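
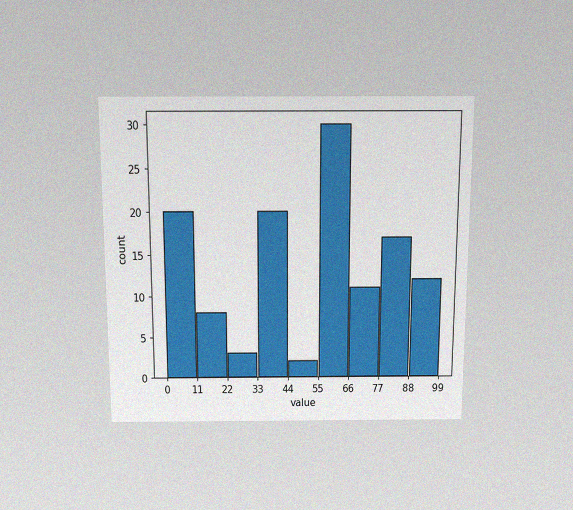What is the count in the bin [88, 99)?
The chart is viewed slightly from above, with some photo noise. The [88, 99) bin has height 12.

12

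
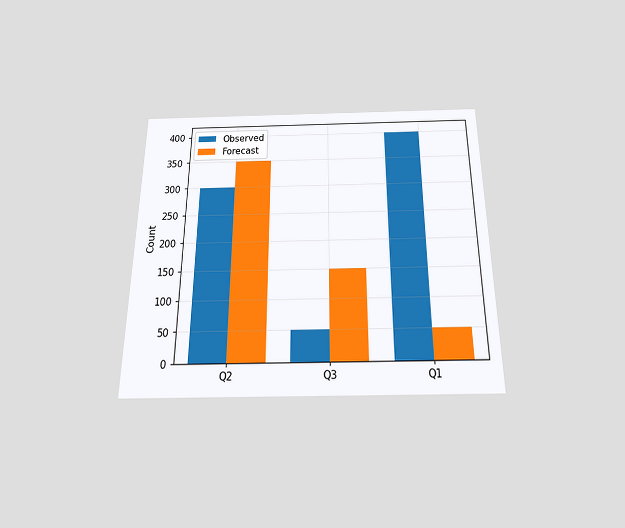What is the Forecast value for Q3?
The chart is viewed slightly from below. The Forecast bar at Q3 reaches 150 on the y-axis.

150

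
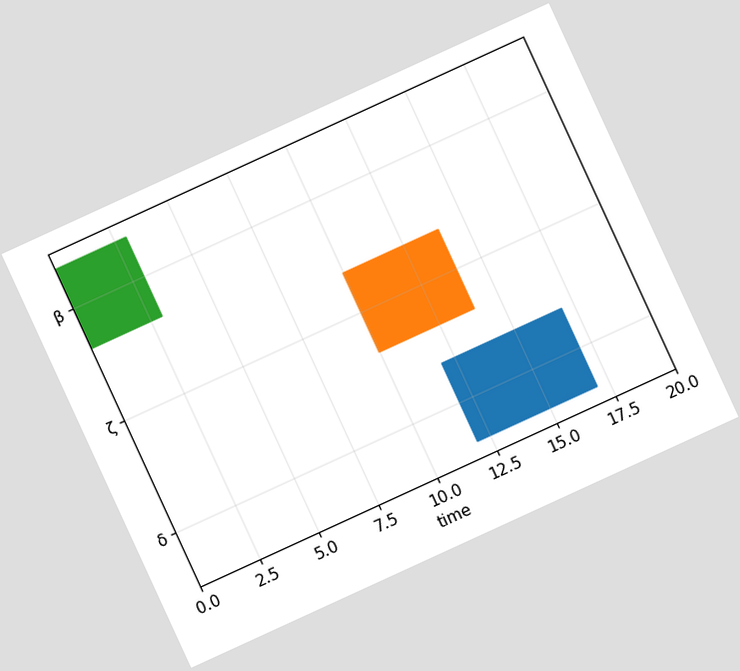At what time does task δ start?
The chart is tilted about 25° counter-clockwise. The δ bar begins at t=12.

12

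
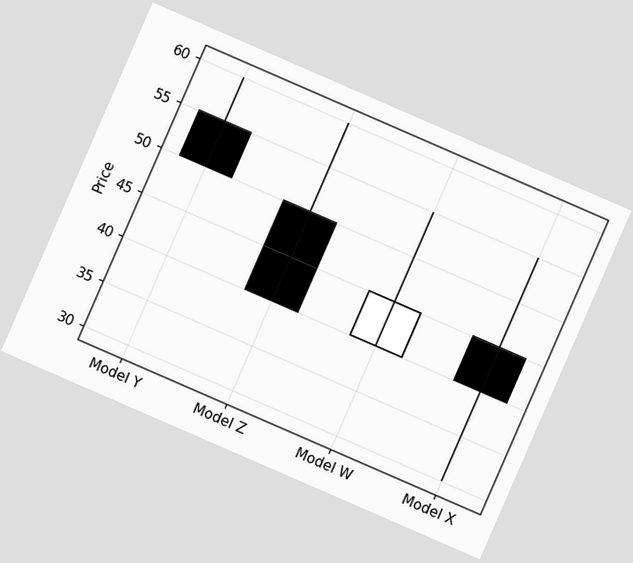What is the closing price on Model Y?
The chart is tilted about 24° clockwise. The Model Y candle closes at 50.

50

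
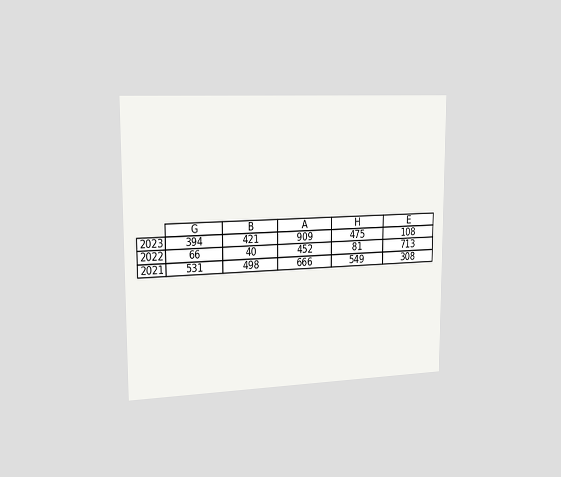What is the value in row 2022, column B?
The chart is viewed slightly from the left. The (2022, B) cell reads 40.

40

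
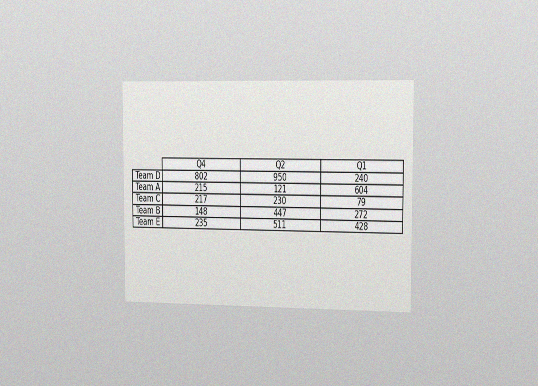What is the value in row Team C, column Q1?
79

The chart is viewed slightly from the right, with some photo noise. The (Team C, Q1) cell reads 79.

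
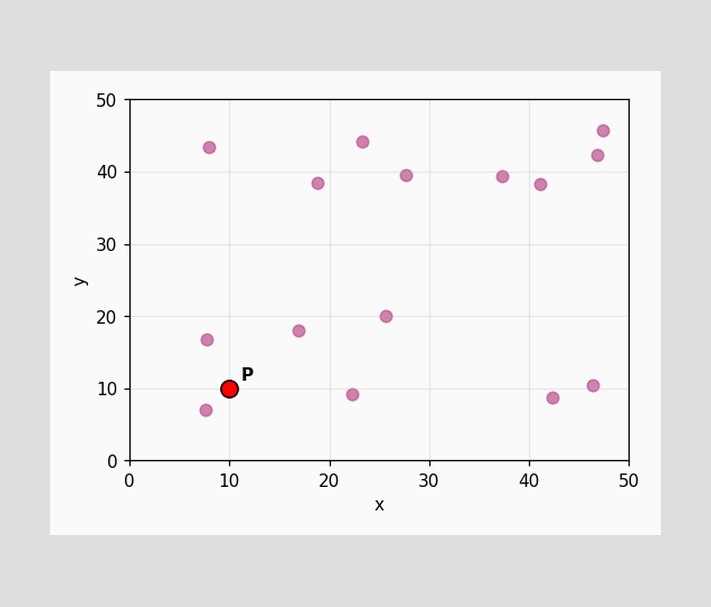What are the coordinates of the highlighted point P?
(10, 10)

Following the gridlines from P to each axis, P sits at (10, 10).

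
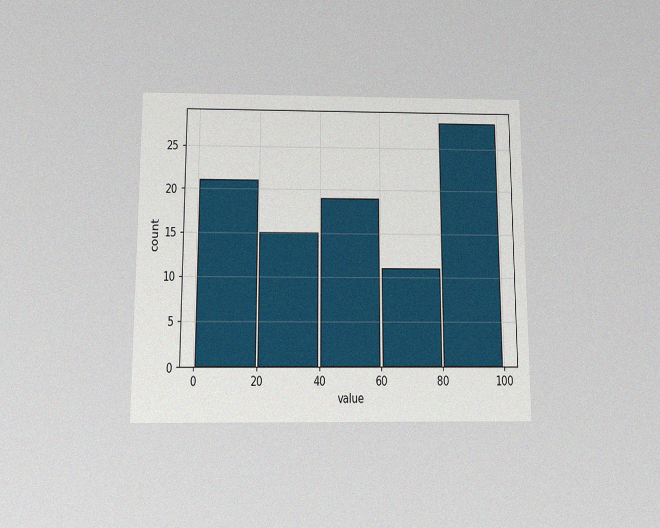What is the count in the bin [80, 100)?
28

The chart is viewed slightly from below, with some photo noise. The [80, 100) bin has height 28.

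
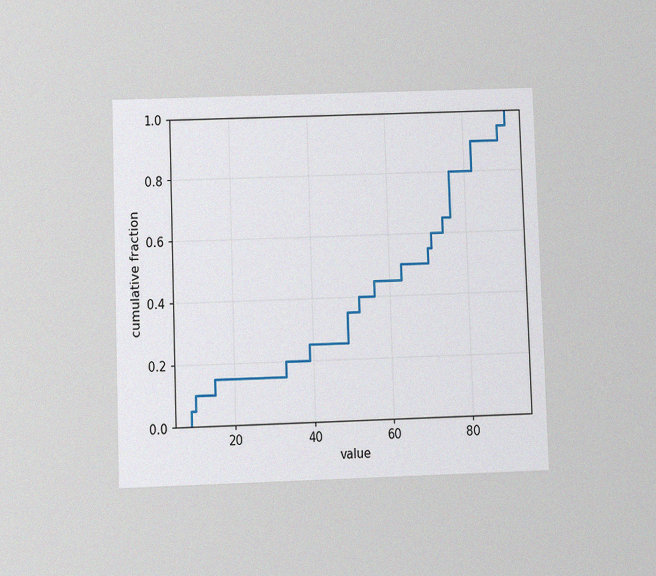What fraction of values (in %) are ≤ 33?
The chart is viewed slightly from below, with some photo noise. At x=33 the ECDF step is at 20%.

20%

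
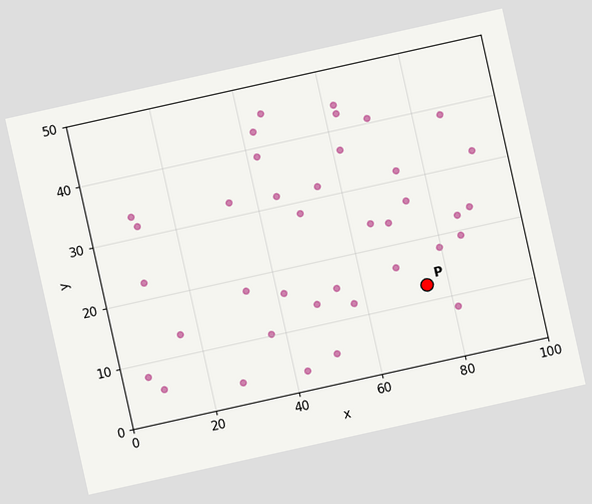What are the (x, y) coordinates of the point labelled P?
The chart is tilted about 13° counter-clockwise. Following the gridlines from P to each axis, P sits at (75, 12.5).

(75, 12.5)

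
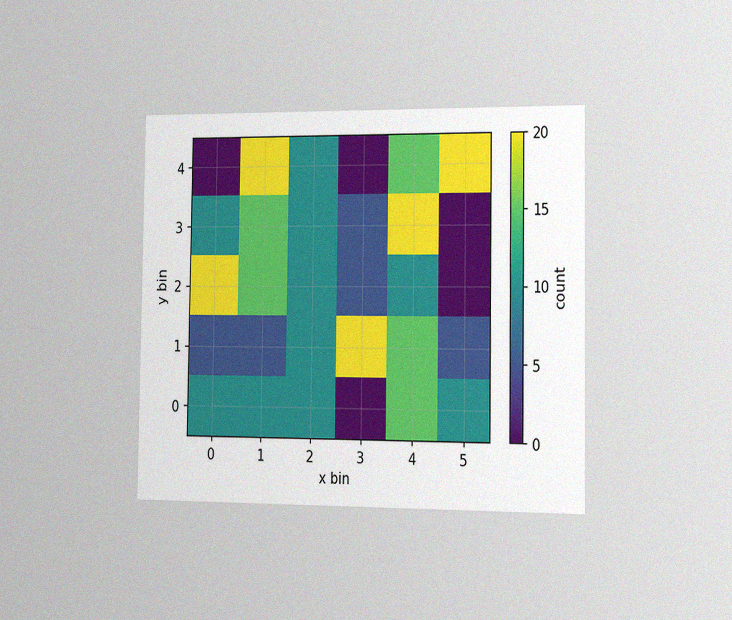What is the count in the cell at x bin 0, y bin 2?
20

The chart is viewed slightly from the right, with some photo noise. Matching the cell (0, 2) against the colorbar gives 20.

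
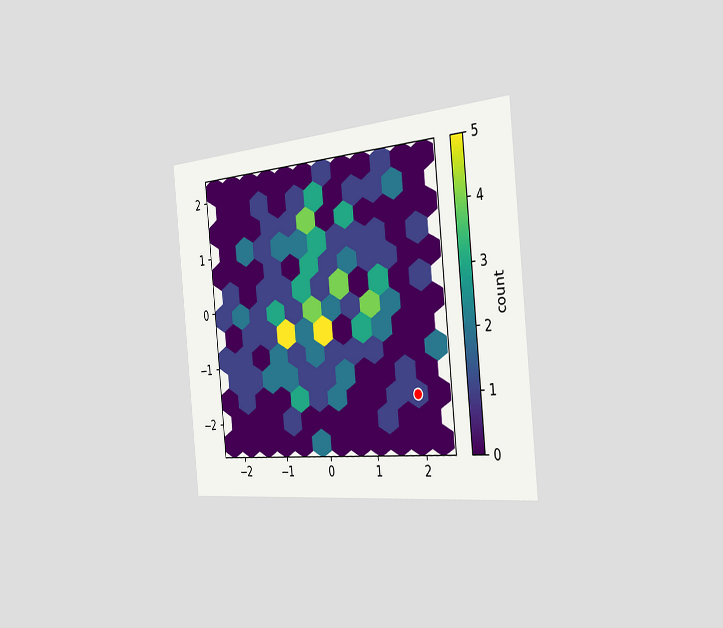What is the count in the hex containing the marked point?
The chart is tilted about 6° counter-clockwise and viewed slightly from the right. The marked hex reads 1 on the colorbar.

1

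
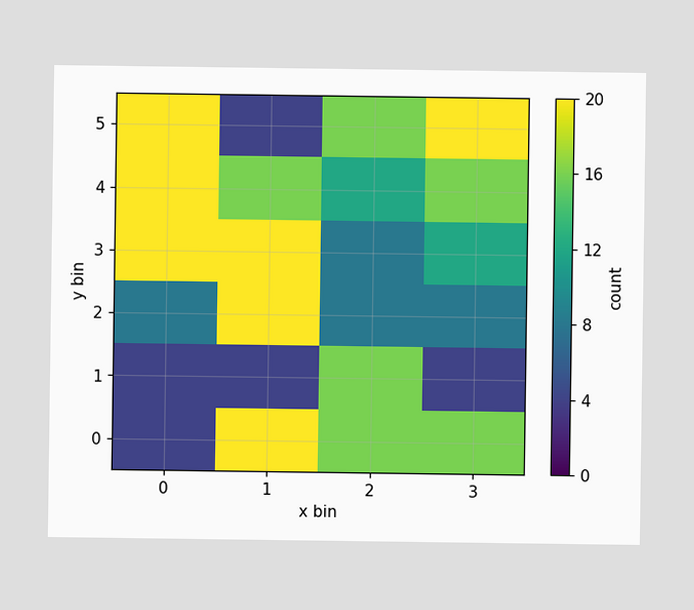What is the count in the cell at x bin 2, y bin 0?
16

Matching the cell (2, 0) against the colorbar gives 16.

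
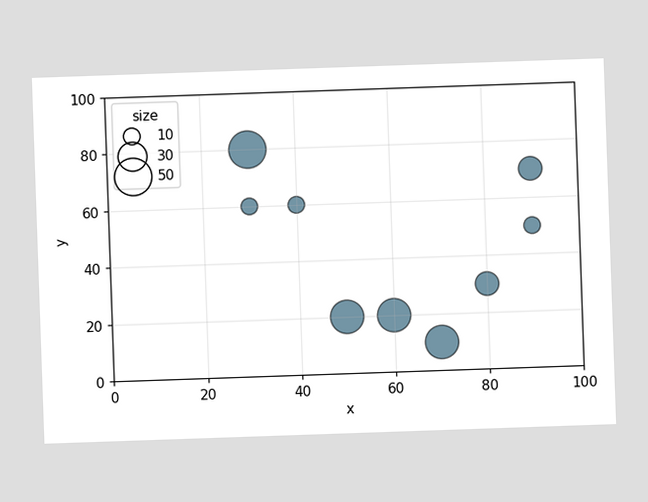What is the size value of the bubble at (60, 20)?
Matching the bubble at (60, 20) against the size legend gives 40.

40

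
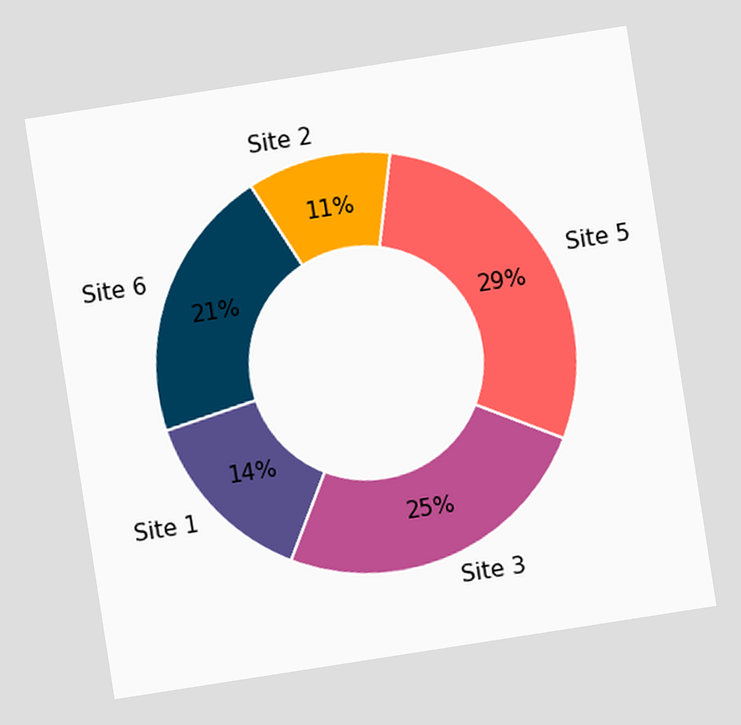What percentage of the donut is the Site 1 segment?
14%

The chart is tilted about 9° counter-clockwise. The Site 1 segment takes up 14% of the ring.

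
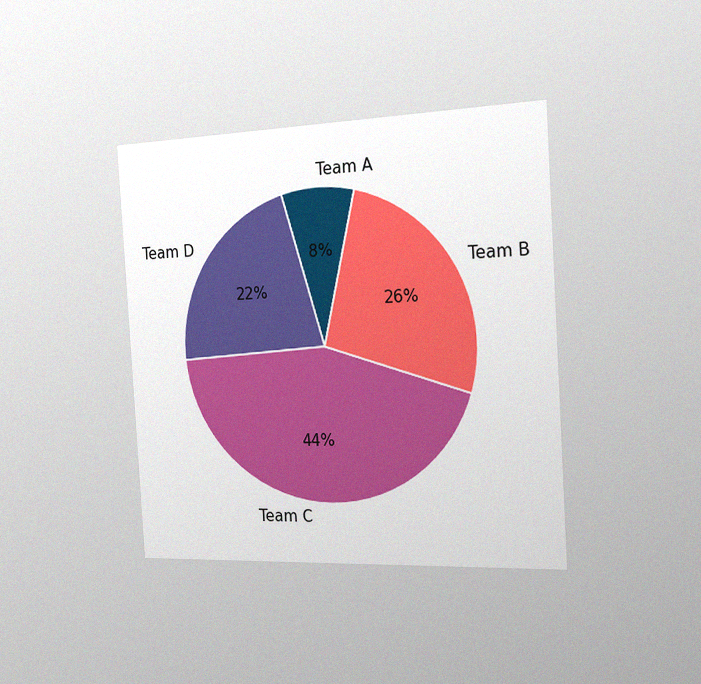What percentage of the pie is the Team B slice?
The chart is tilted about 4° counter-clockwise and viewed slightly from the right, with some photo noise. The Team B slice takes up 26% of the pie.

26%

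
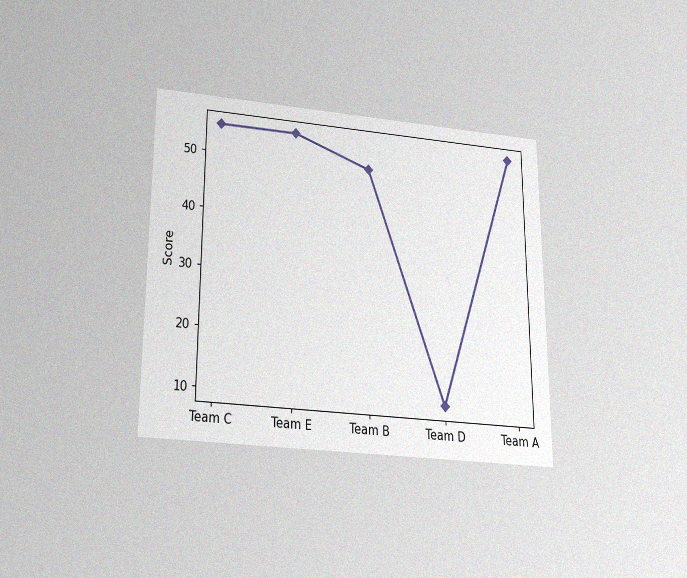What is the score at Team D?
10

The chart is viewed slightly from below, with some photo noise. At Team D, the line is at 10.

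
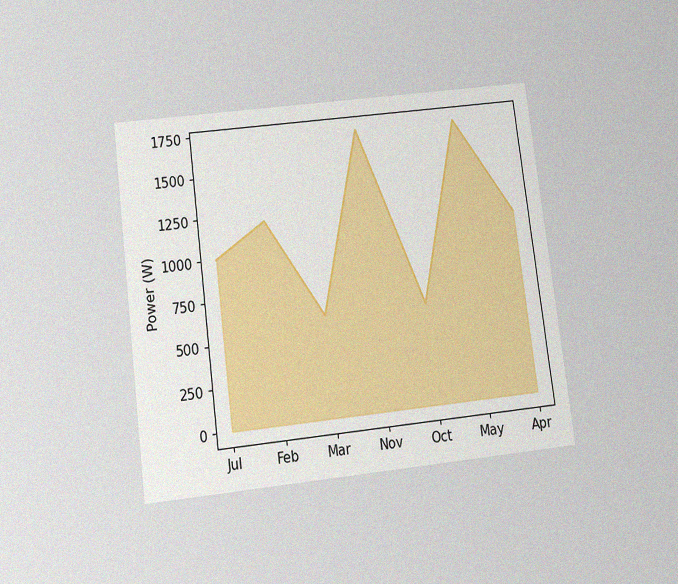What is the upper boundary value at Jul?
The chart is tilted about 7° counter-clockwise and viewed slightly from below, with some photo noise. At Jul the upper boundary is at 1000W.

1000W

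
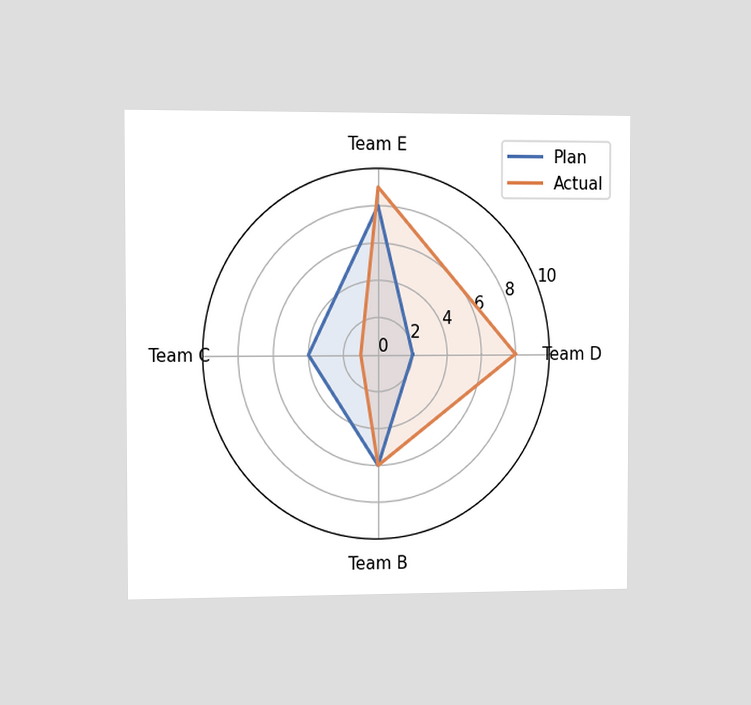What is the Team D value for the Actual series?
The chart is viewed slightly from the left. On the Team D axis, Actual reaches 8.

8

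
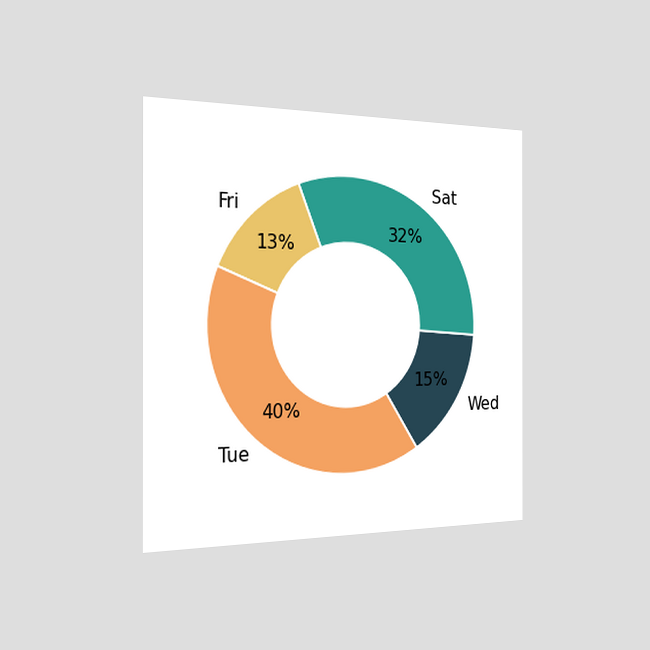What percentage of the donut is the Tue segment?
40%

The chart is viewed slightly from the left. The Tue segment takes up 40% of the ring.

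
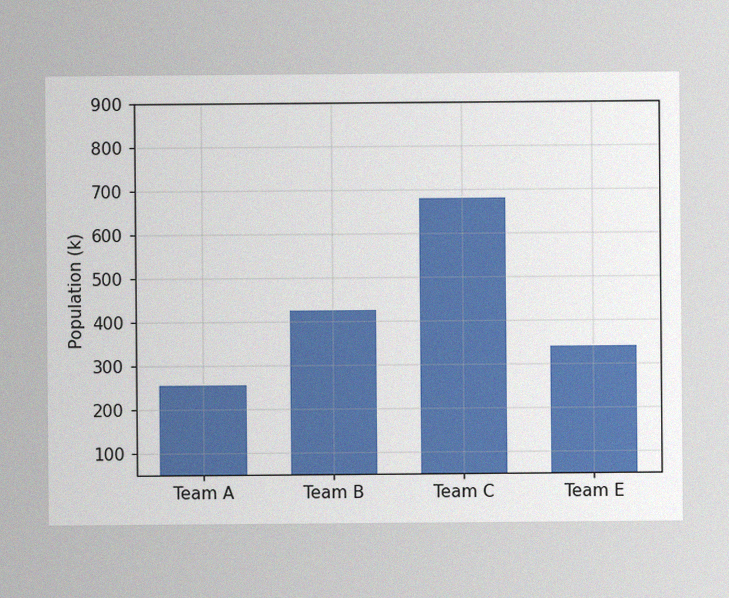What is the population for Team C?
680k

The image has some photo noise and uneven lighting. Reading along the chart's y-axis, the Team C bar reaches 680k.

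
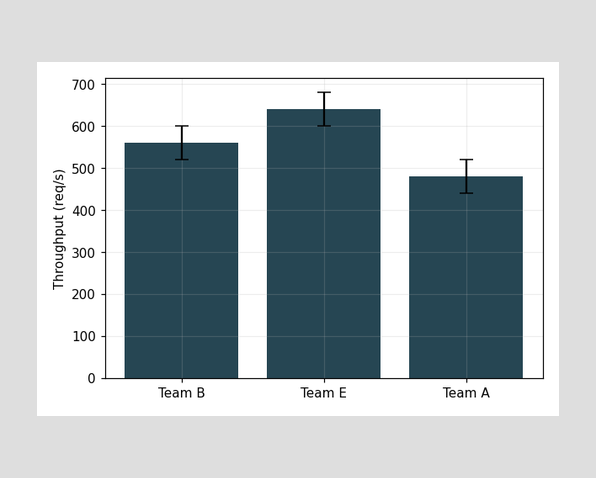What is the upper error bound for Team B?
600req/s

The Team B bar's upper whisker reaches 600req/s.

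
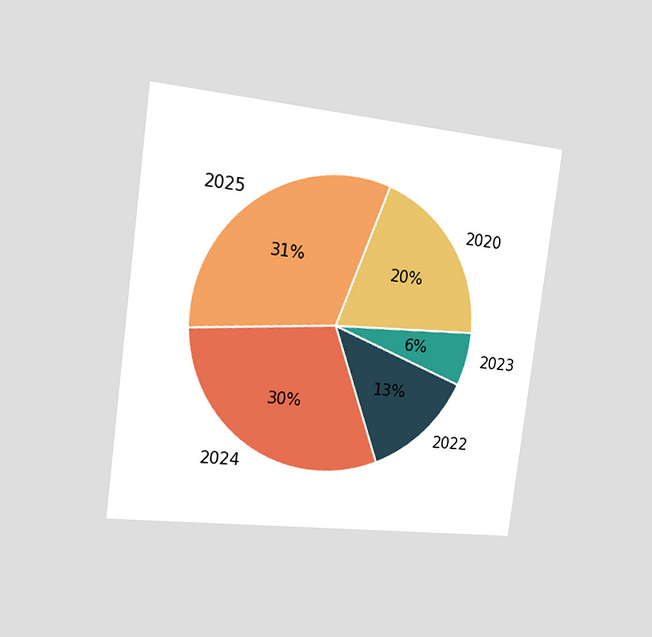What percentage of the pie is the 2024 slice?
30%

The chart is tilted about 7° clockwise and viewed slightly from the left. The 2024 slice takes up 30% of the pie.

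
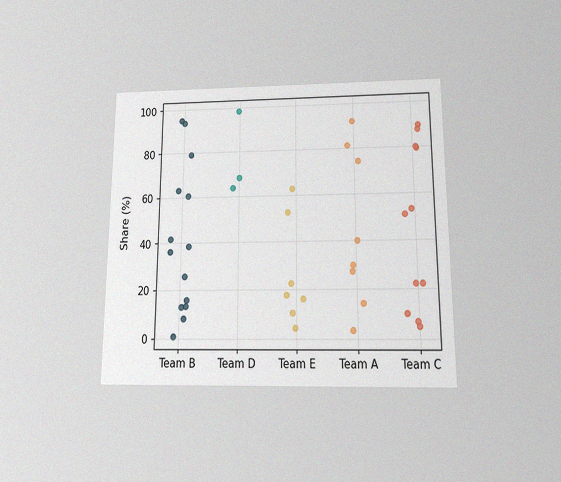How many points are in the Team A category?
8

The chart is viewed slightly from below, with some photo noise. Counting the markers in the Team A column gives 8.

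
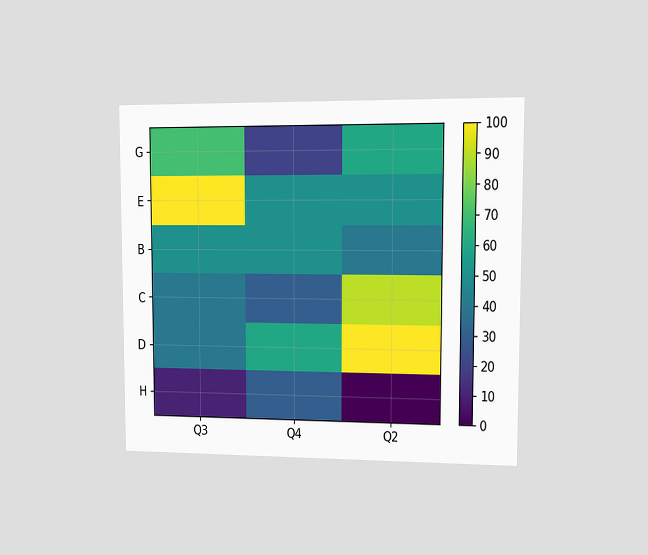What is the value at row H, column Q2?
0

The chart is viewed at a slight angle. Matching cell (H, Q2) against the colorbar gives 0.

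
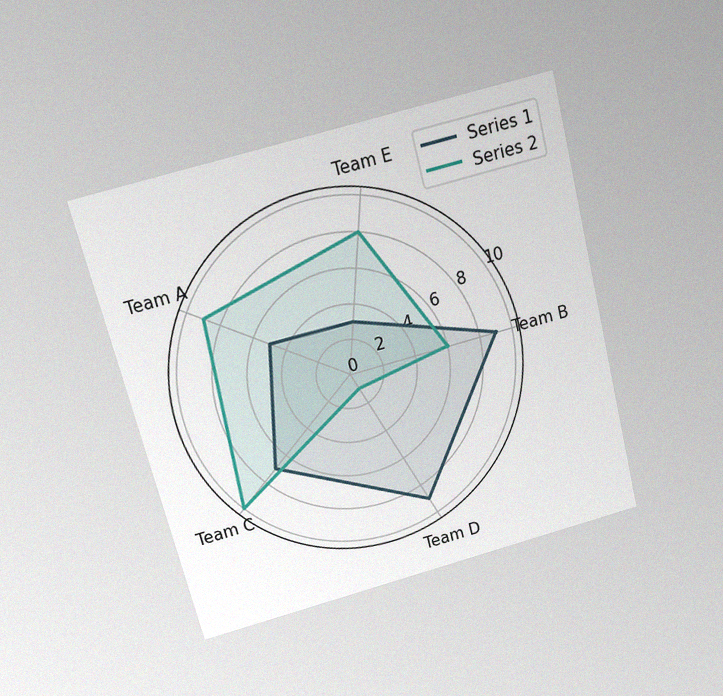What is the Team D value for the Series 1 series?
The chart is tilted about 14° counter-clockwise and viewed slightly from above, with some photo noise. On the Team D axis, Series 1 reaches 9.

9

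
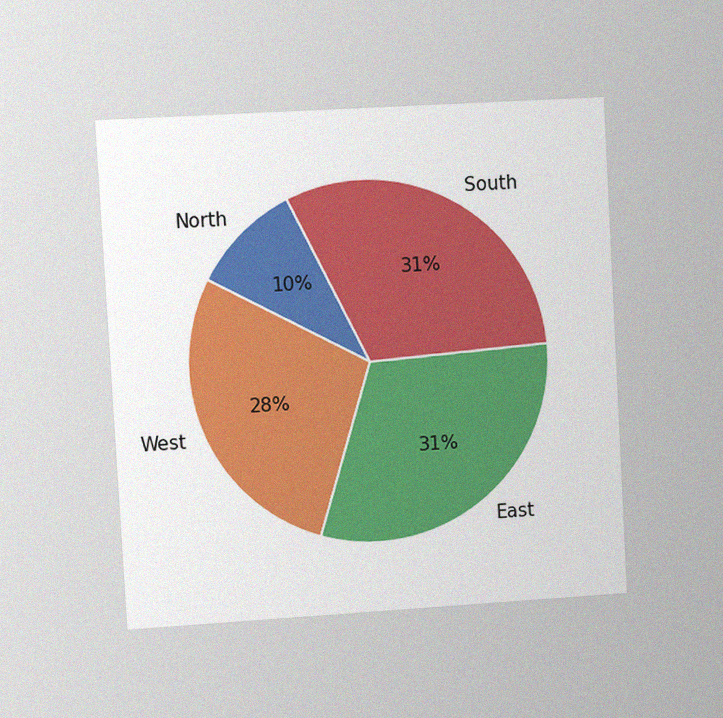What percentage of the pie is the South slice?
31%

The chart is tilted about 3° counter-clockwise and viewed at a slight angle, with some photo noise. The South slice takes up 31% of the pie.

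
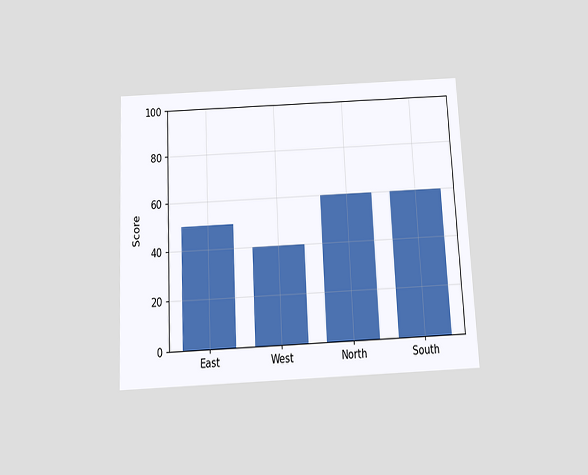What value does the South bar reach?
60

The chart is tilted about 3° counter-clockwise and viewed slightly from below. Reading along the chart's y-axis, the South bar reaches 60.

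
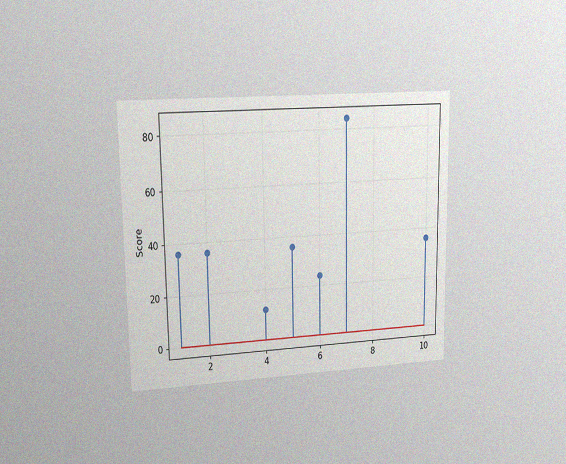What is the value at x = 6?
24

The chart is viewed at a slight angle, with some photo noise. The stem at x=6 reaches 24.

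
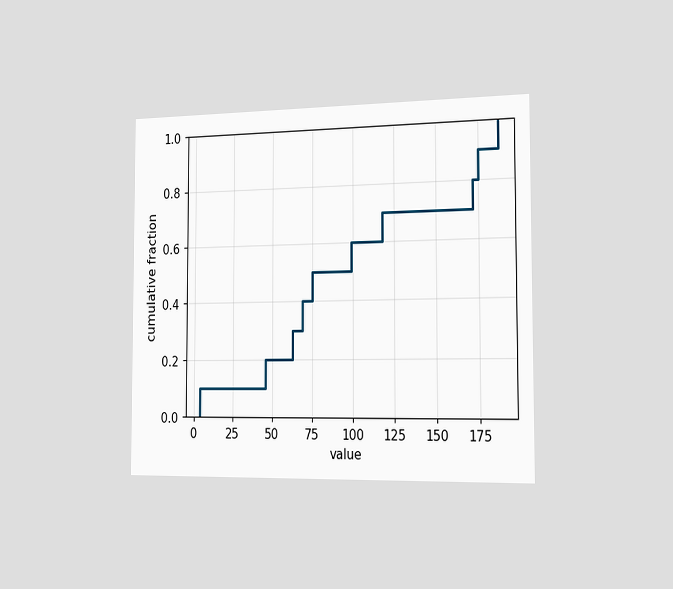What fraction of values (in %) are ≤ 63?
30%

The chart is viewed slightly from the right. At x=63 the ECDF step is at 30%.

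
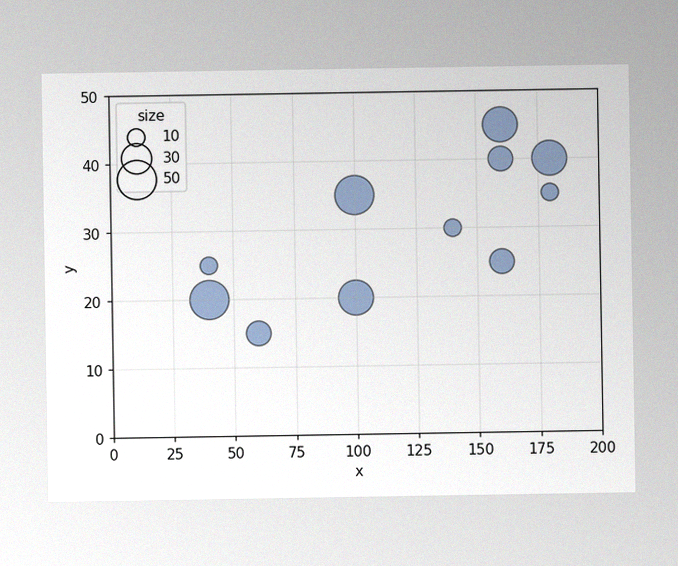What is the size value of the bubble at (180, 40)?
40

The image has some photo noise and uneven lighting. Matching the bubble at (180, 40) against the size legend gives 40.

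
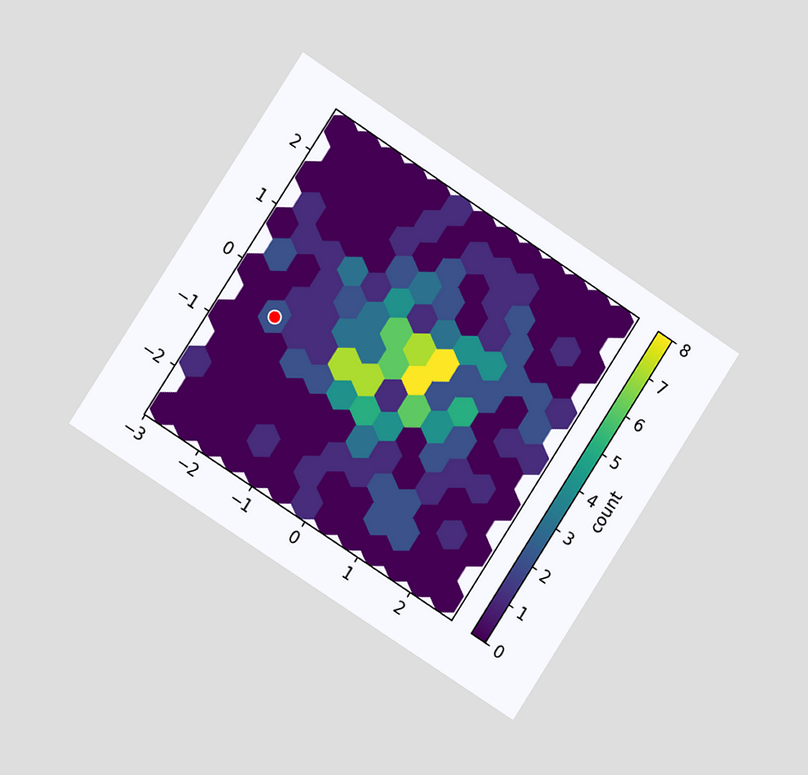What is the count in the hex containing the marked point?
2

The chart is tilted about 33° clockwise and viewed at a slight angle. The marked hex reads 2 on the colorbar.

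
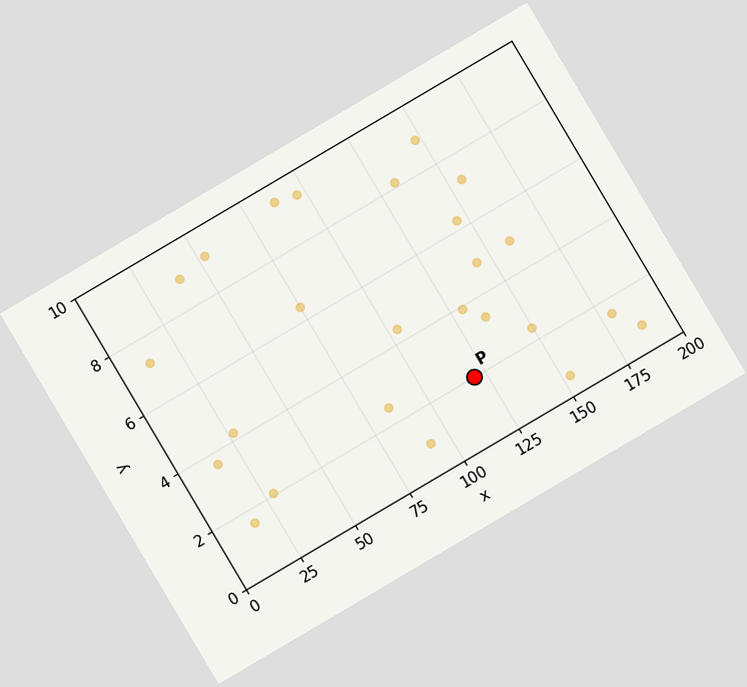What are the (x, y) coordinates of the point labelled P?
(120, 2)

The chart is tilted about 31° counter-clockwise. Following the gridlines from P to each axis, P sits at (120, 2).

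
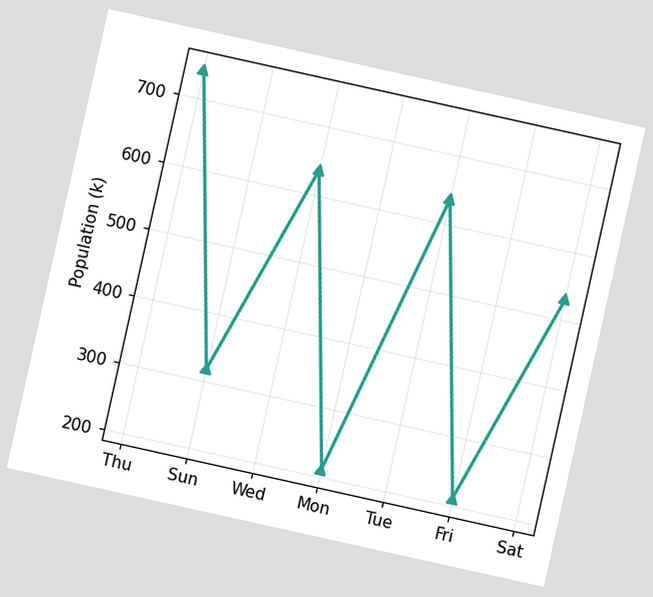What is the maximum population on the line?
742k

The chart is tilted about 12° clockwise. The highest point is at Thu, and reading across to the y-axis gives 742k.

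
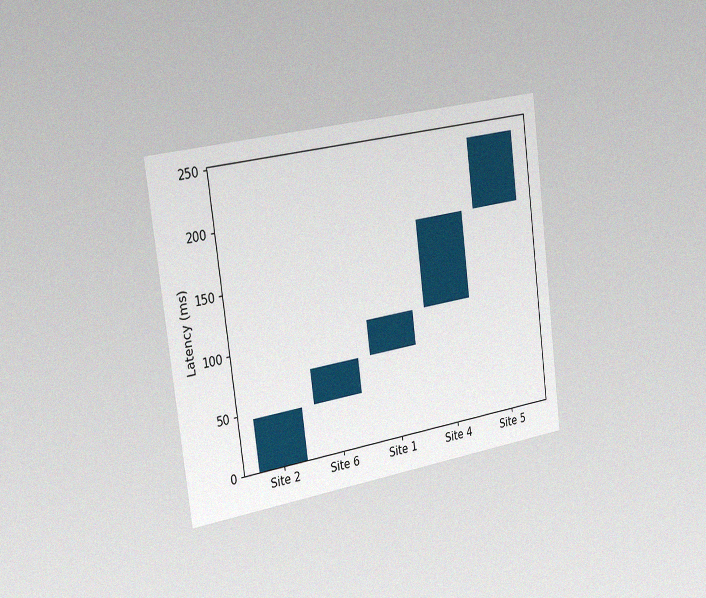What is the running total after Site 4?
180ms

The chart is tilted about 7° counter-clockwise and viewed slightly from the left, with some photo noise. After Site 4 the running total reaches 180ms.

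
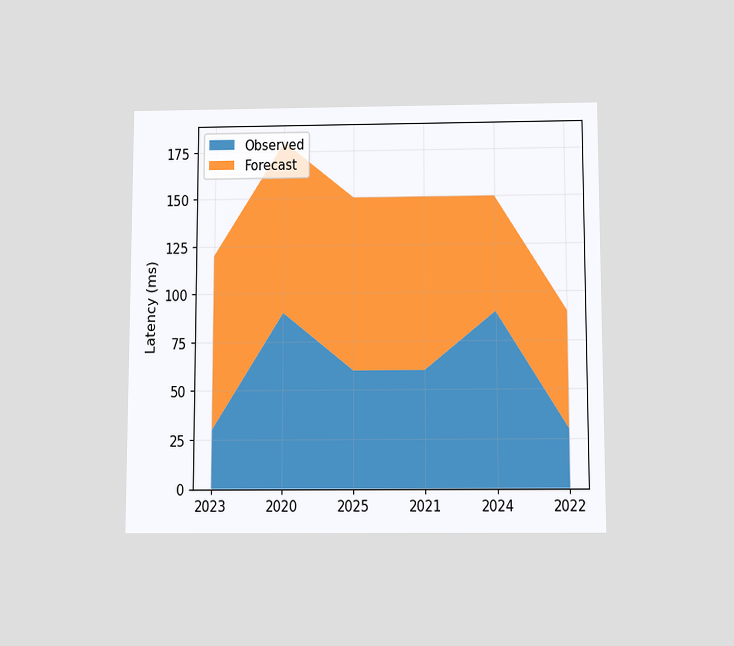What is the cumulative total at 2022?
The chart is viewed slightly from below. The stacked total at 2022 reaches 90ms.

90ms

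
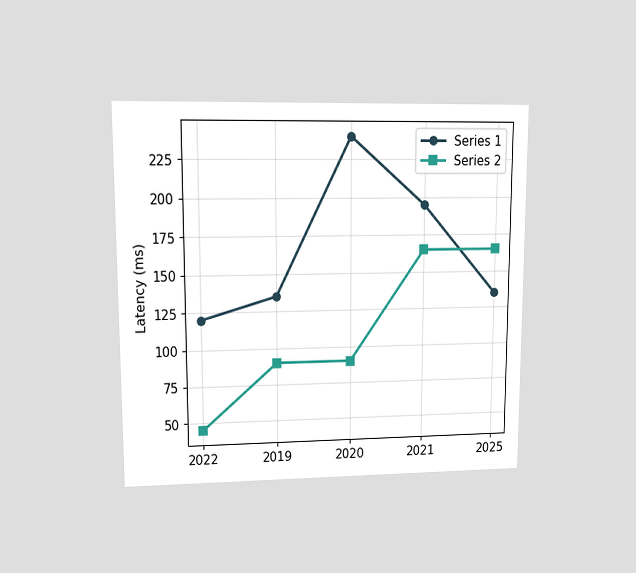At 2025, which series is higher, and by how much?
The chart is viewed at a slight angle. At 2025, Series 2 sits above the other line by 30ms.

Series 2, by 30ms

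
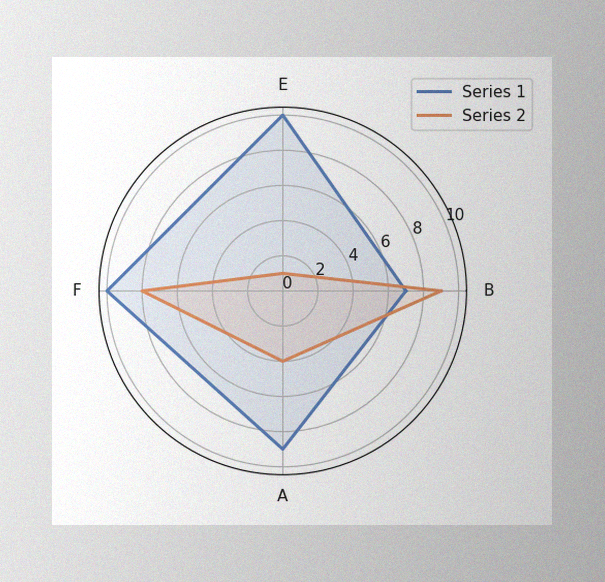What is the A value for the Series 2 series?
The image has some photo noise and uneven lighting. On the A axis, Series 2 reaches 4.

4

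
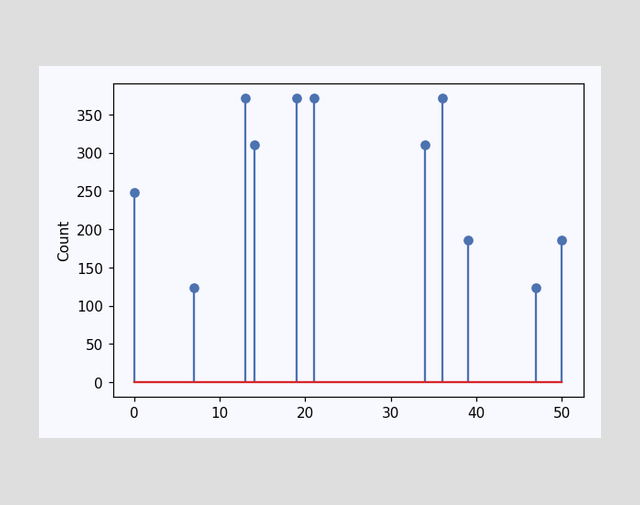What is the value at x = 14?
The stem at x=14 reaches 310.

310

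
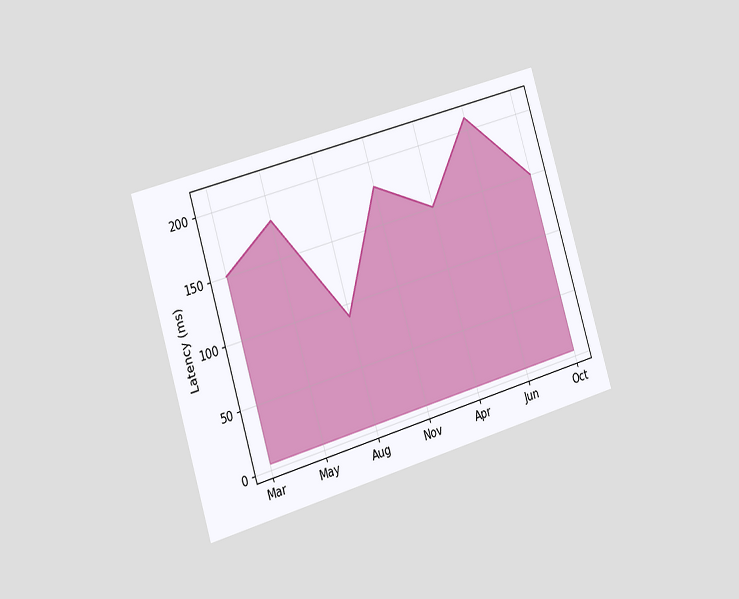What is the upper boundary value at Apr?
150ms

The chart is tilted about 17° counter-clockwise and viewed slightly from the left. At Apr the upper boundary is at 150ms.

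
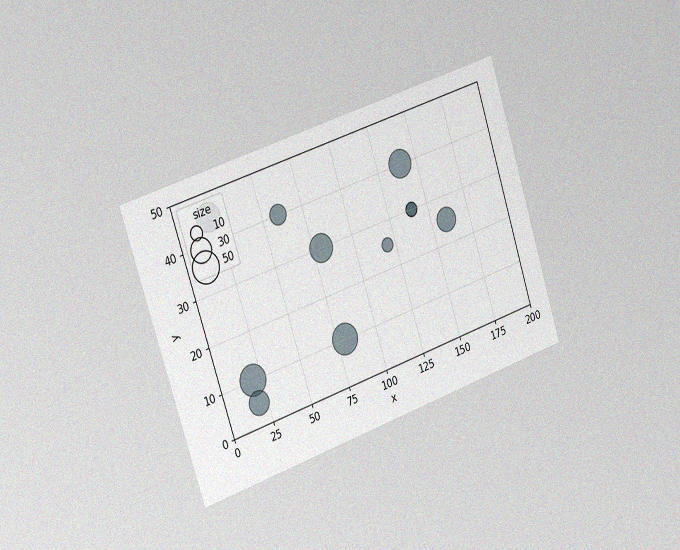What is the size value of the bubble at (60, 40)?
20

The chart is tilted about 18° counter-clockwise and viewed slightly from the left, with some photo noise. Matching the bubble at (60, 40) against the size legend gives 20.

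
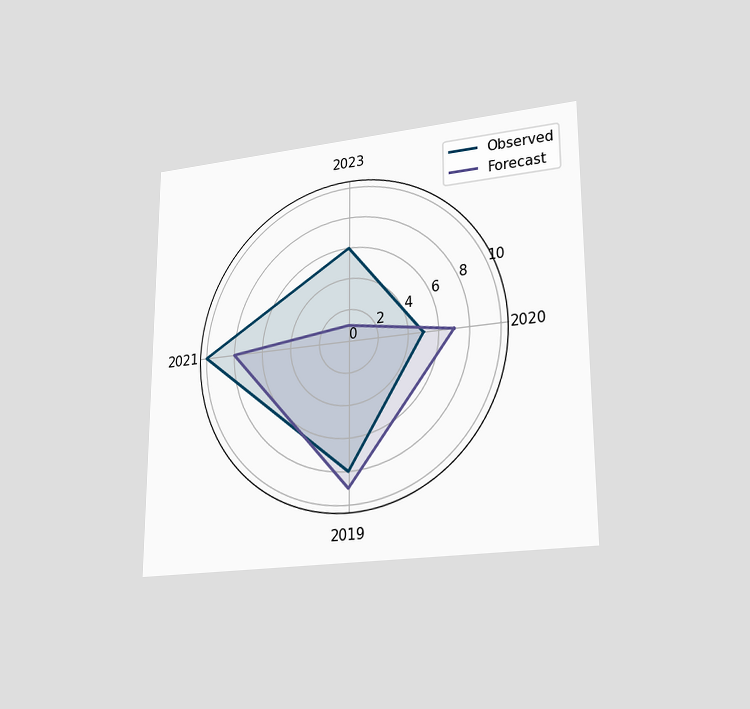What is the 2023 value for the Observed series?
The chart is viewed at a slight angle. On the 2023 axis, Observed reaches 6.

6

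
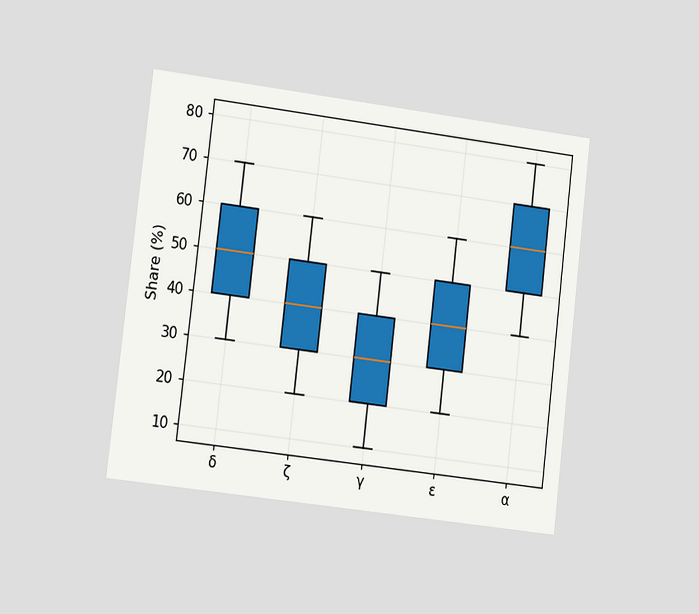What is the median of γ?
30%

The chart is tilted about 7° clockwise and viewed slightly from the left. The median line in the γ box sits at 30%.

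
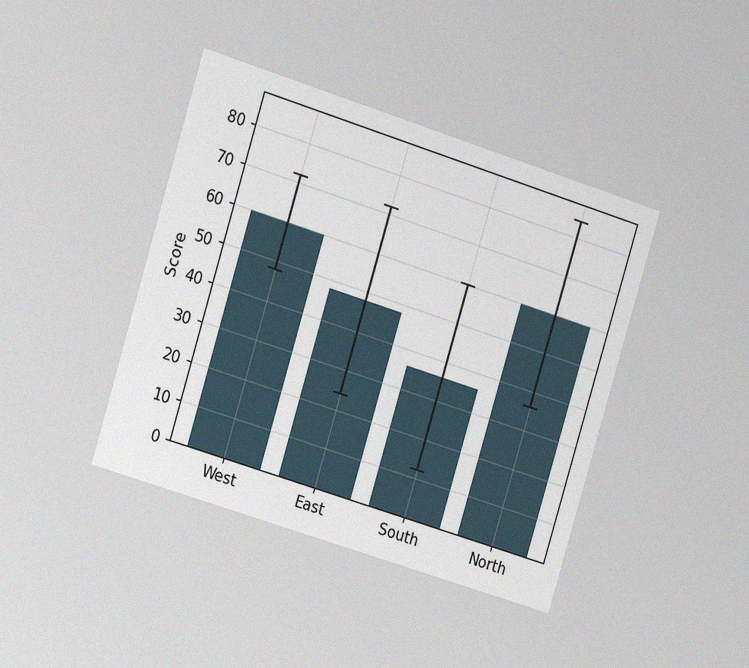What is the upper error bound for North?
The chart is tilted about 17° clockwise and viewed slightly from the left, with some photo noise. The North bar's upper whisker reaches 84.

84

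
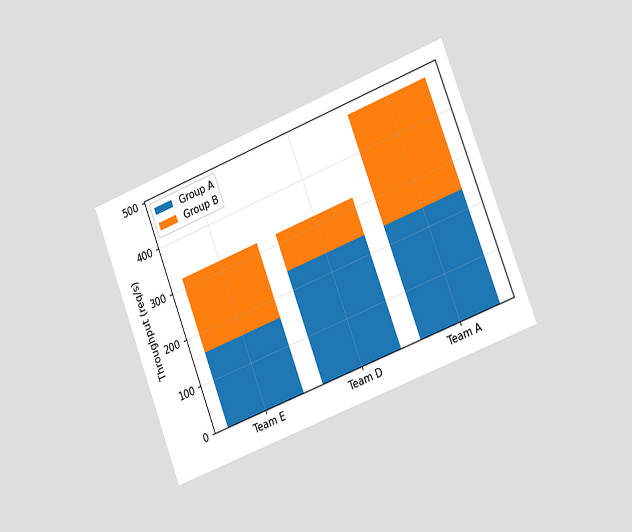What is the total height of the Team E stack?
320req/s

The chart is tilted about 21° counter-clockwise and viewed slightly from the right. The Team E stack's top reaches 320req/s on the y-axis.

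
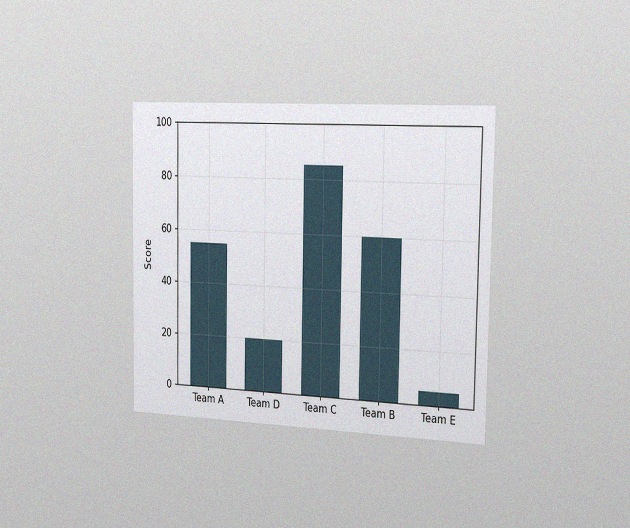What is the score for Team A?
The chart is viewed slightly from the right, with some photo noise. Reading along the chart's y-axis, the Team A bar reaches 55.

55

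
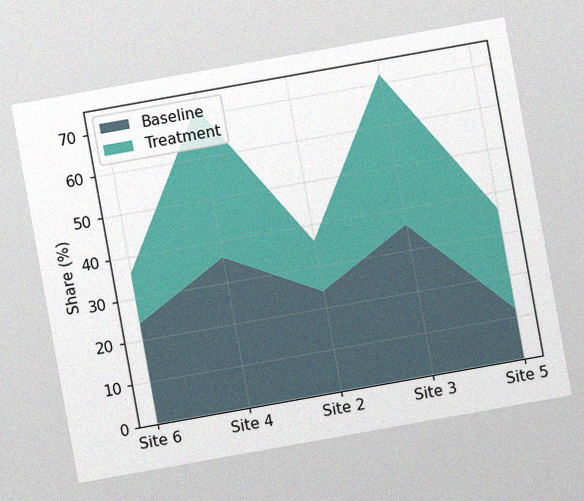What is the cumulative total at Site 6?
The chart is tilted about 10° counter-clockwise, with some photo noise. The stacked total at Site 6 reaches 36%.

36%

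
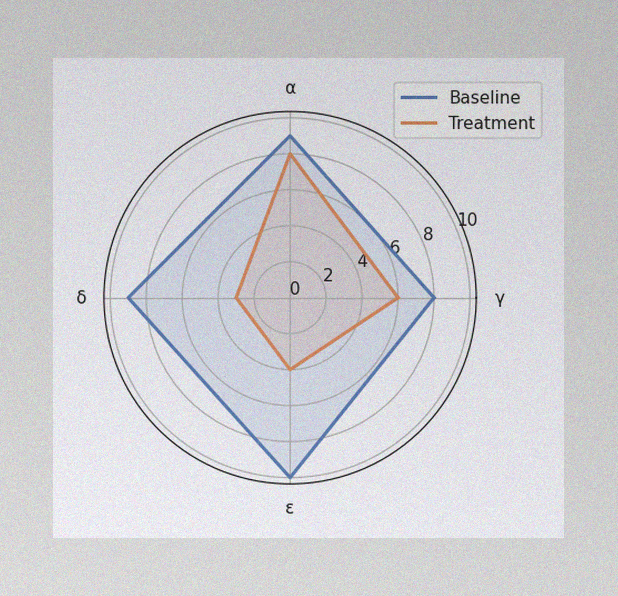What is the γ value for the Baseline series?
8

The image has some photo noise and uneven lighting. On the γ axis, Baseline reaches 8.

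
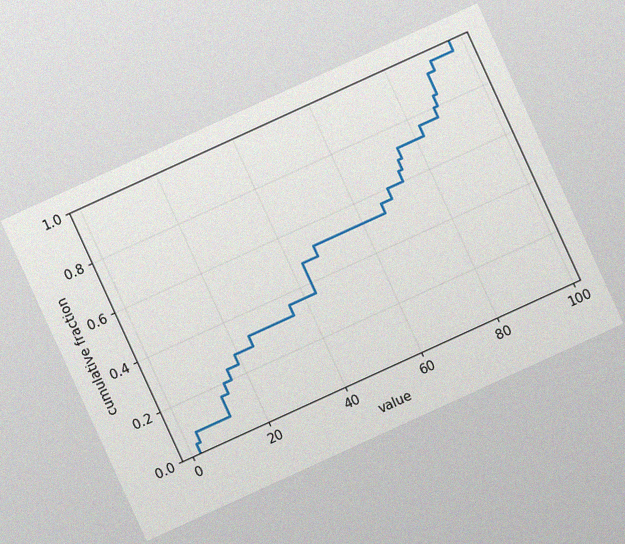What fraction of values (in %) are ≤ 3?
8%

The chart is tilted about 25° counter-clockwise, with some photo noise. At x=3 the ECDF step is at 8%.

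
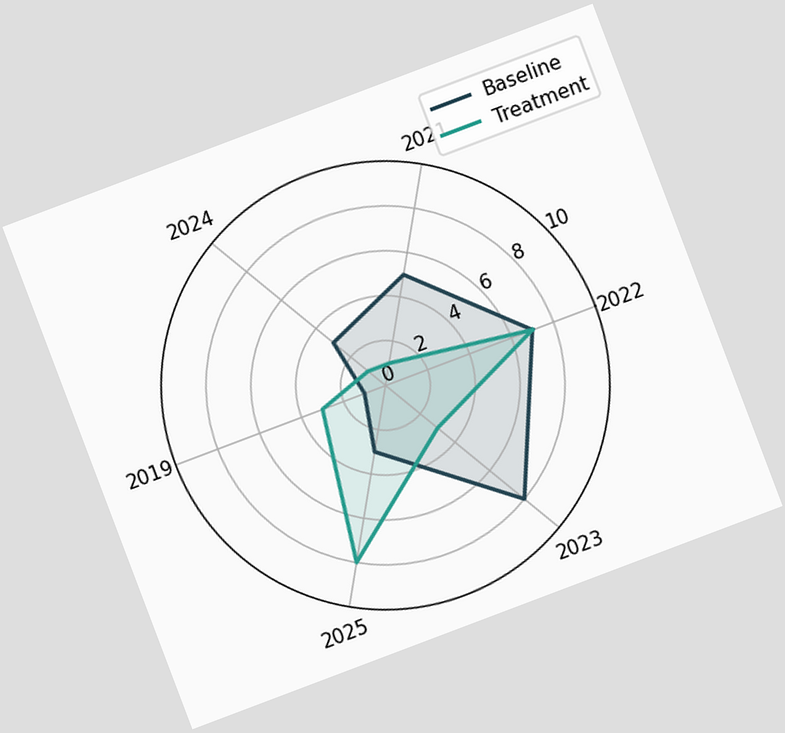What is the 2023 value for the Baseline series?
8

The chart is tilted about 21° counter-clockwise. On the 2023 axis, Baseline reaches 8.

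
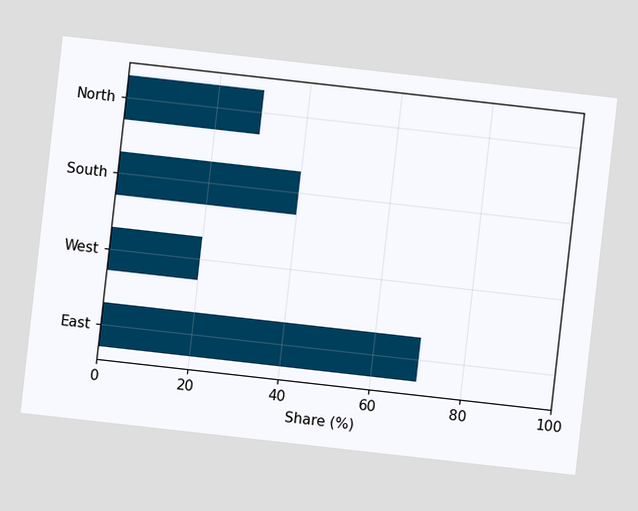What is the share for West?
20%

The chart is tilted about 6° clockwise. Reading along the chart's x-axis, the West bar reaches 20%.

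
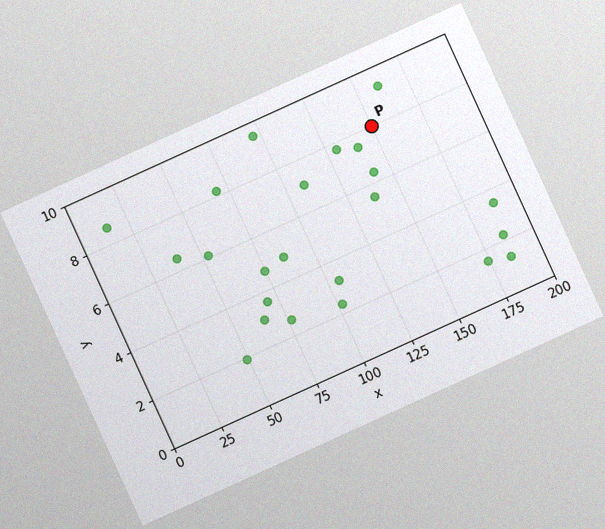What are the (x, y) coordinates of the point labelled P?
The chart is tilted about 24° counter-clockwise, with some photo noise. Following the gridlines from P to each axis, P sits at (150, 8).

(150, 8)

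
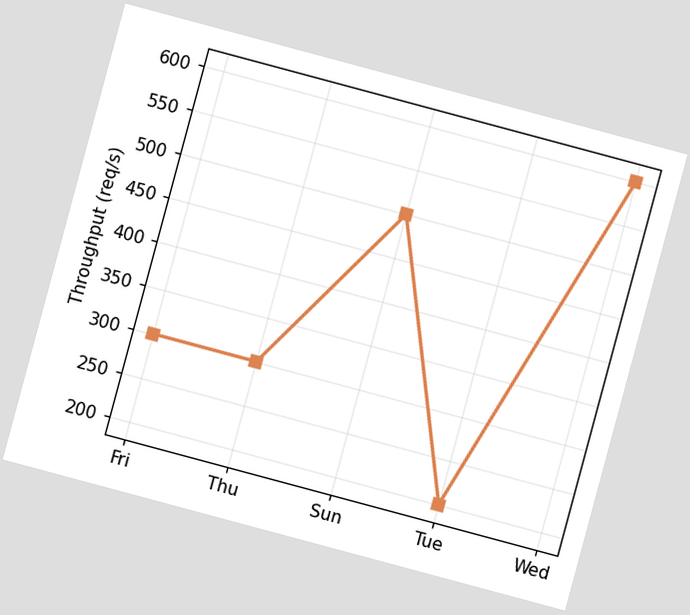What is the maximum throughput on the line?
600req/s

The chart is tilted about 15° clockwise. The highest point is at Wed, and reading across to the y-axis gives 600req/s.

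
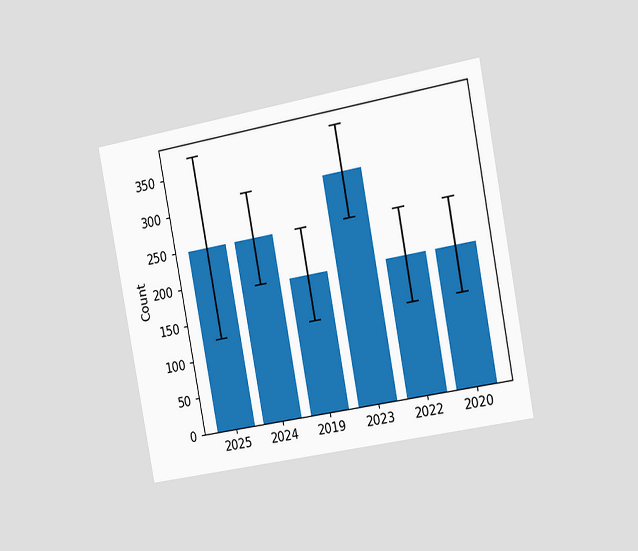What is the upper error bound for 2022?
248

The chart is tilted about 11° counter-clockwise and viewed slightly from the right. The 2022 bar's upper whisker reaches 248.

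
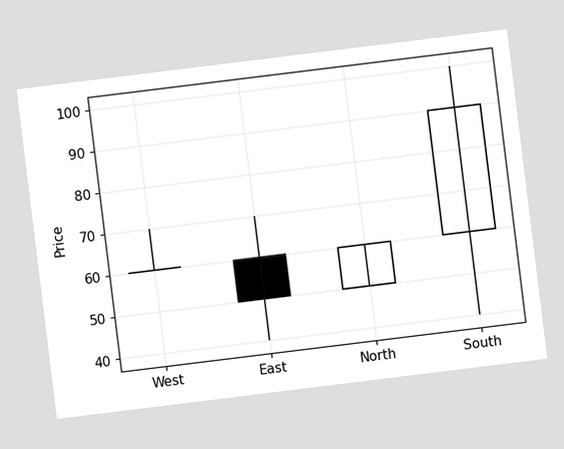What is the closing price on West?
60

The chart is tilted about 7° counter-clockwise. The West candle closes at 60.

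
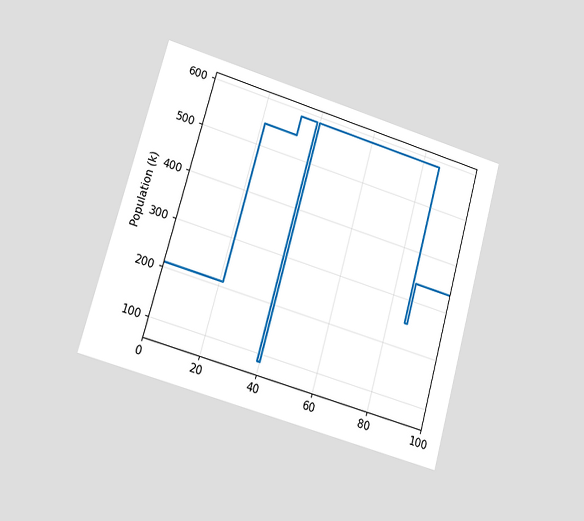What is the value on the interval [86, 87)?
252k

The chart is tilted about 16° clockwise and viewed at a slight angle. On [86, 87) the step sits at 252k.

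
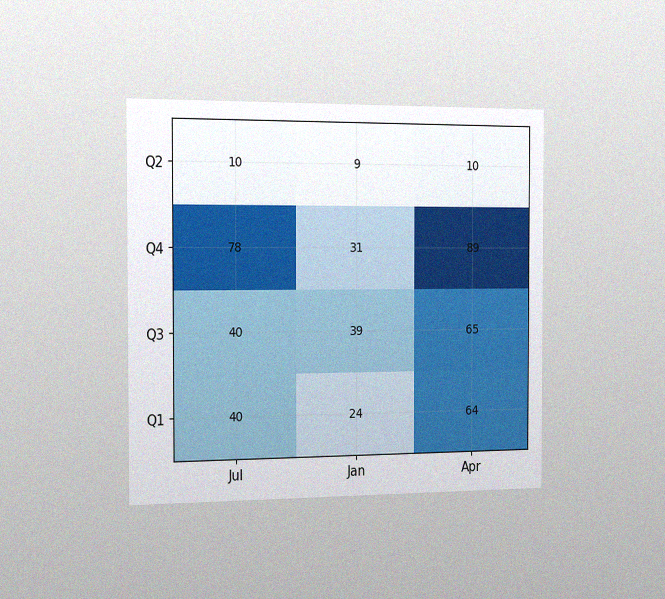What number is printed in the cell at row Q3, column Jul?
40

The chart is viewed slightly from the left, with some photo noise. The (Q3, Jul) cell reads 40.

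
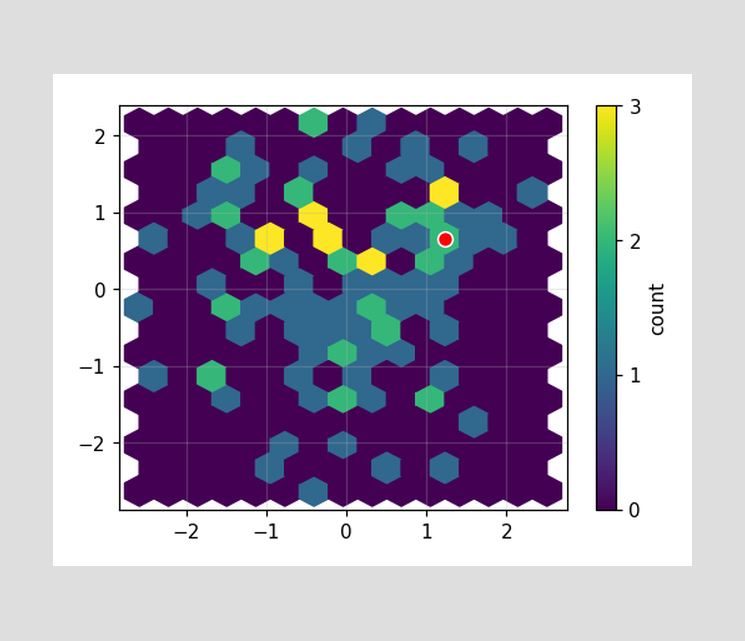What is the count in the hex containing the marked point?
The marked hex reads 2 on the colorbar.

2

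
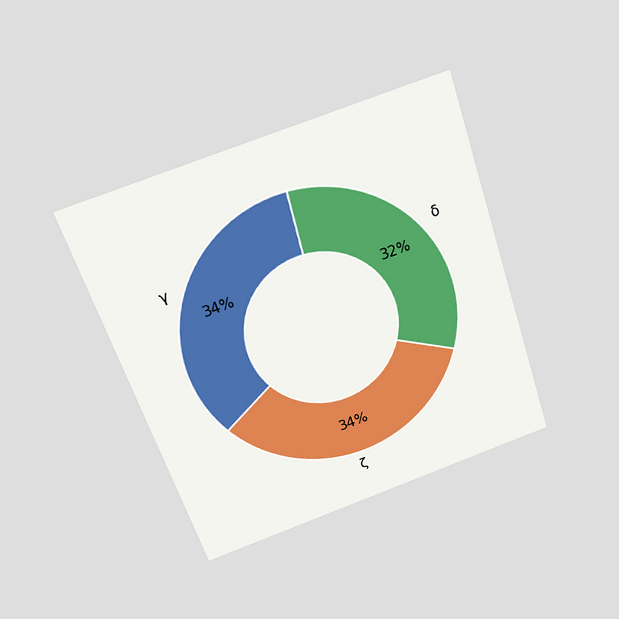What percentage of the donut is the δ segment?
32%

The chart is tilted about 19° counter-clockwise and viewed slightly from above. The δ segment takes up 32% of the ring.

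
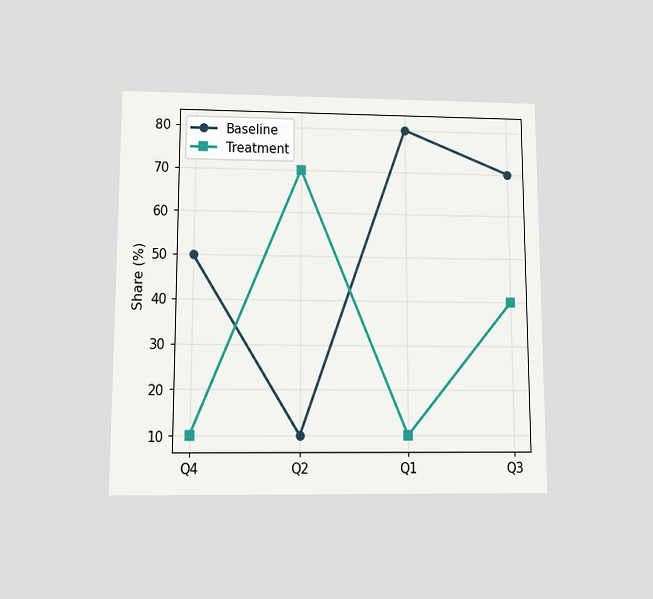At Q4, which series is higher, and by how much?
Baseline, by 40%

The chart is viewed slightly from below. At Q4, Baseline sits above the other line by 40%.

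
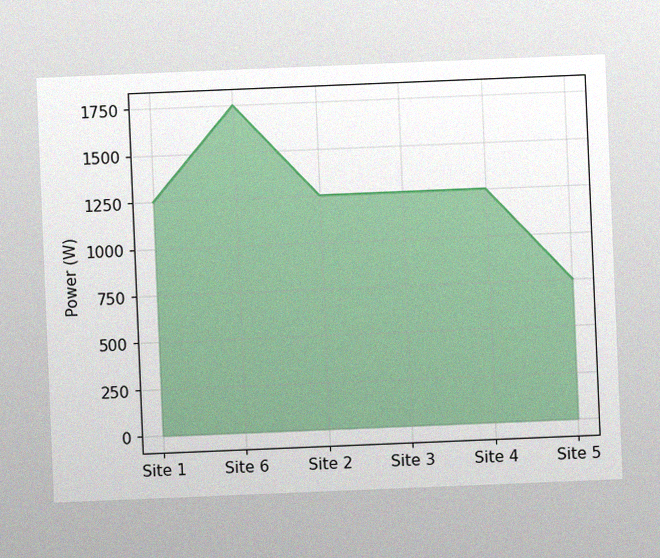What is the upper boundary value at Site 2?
The chart is tilted about 2° counter-clockwise, with some photo noise. At Site 2 the upper boundary is at 1250W.

1250W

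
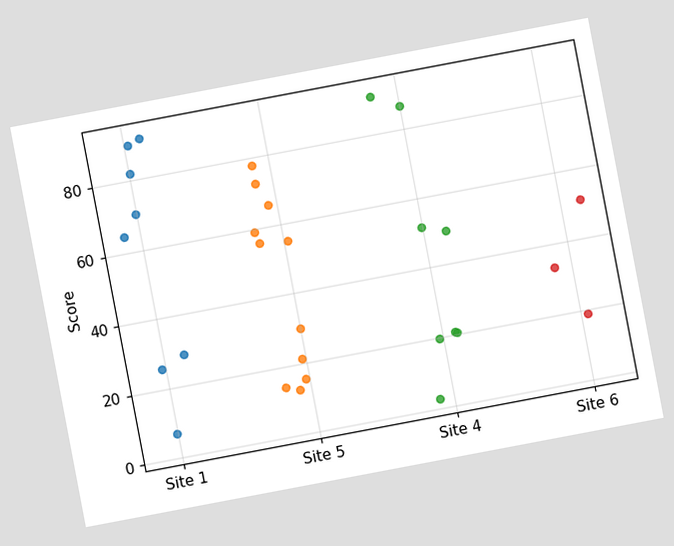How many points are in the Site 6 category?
The chart is tilted about 11° counter-clockwise. Counting the markers in the Site 6 column gives 3.

3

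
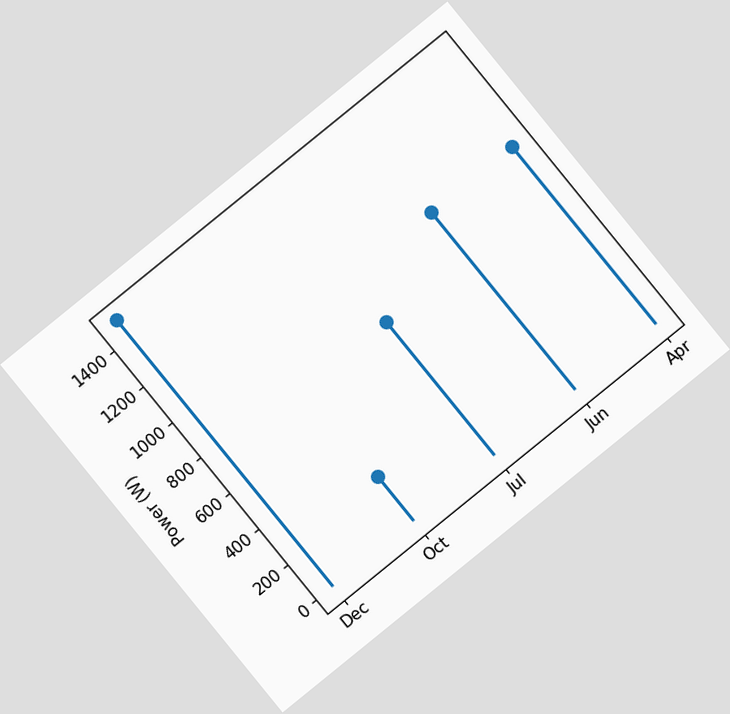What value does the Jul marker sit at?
750W

The chart is tilted about 39° counter-clockwise. The Jul marker sits at 750W.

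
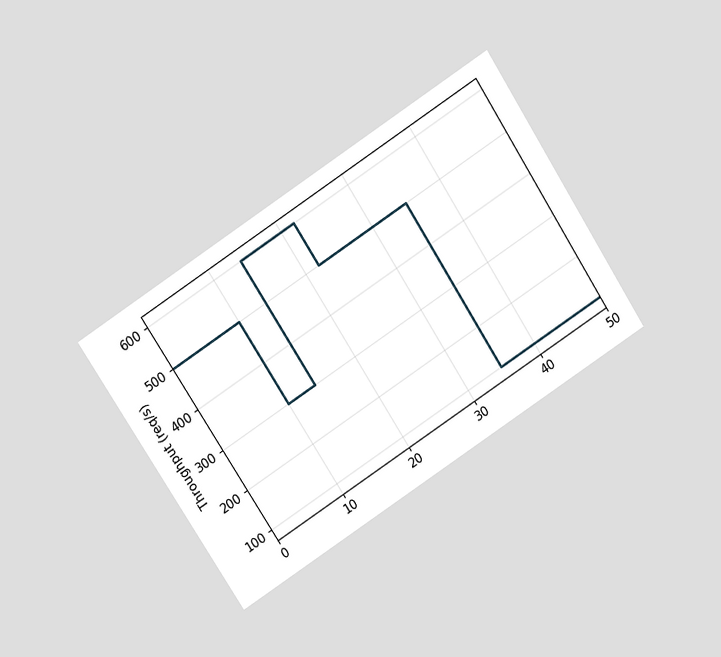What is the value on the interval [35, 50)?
100req/s

The chart is tilted about 33° counter-clockwise and viewed slightly from above. On [35, 50) the step sits at 100req/s.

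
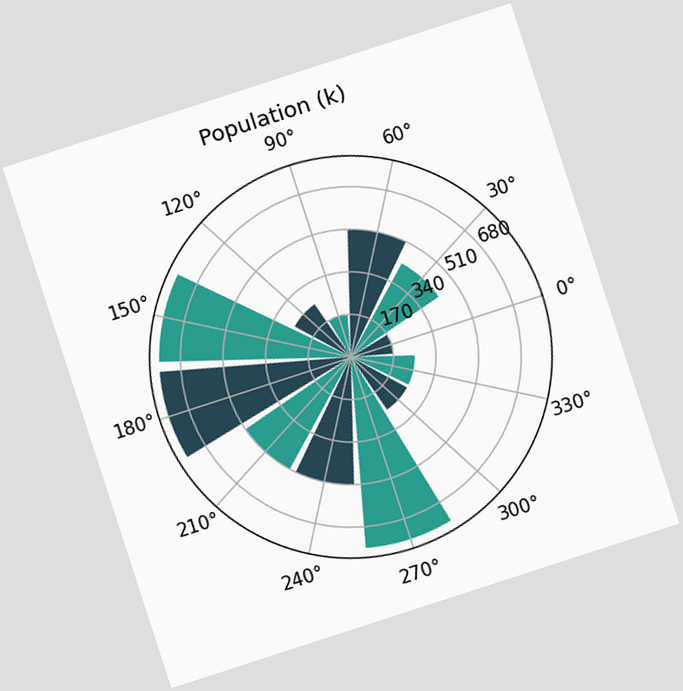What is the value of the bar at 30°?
425k

The chart is tilted about 18° counter-clockwise. The bar at 30° reaches 425k on the radial axis.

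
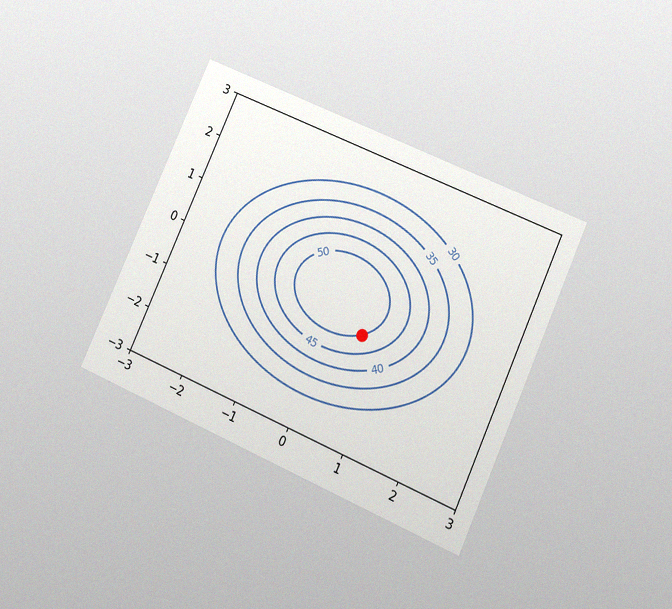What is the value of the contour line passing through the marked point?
The chart is tilted about 24° clockwise and viewed at a slight angle, with some photo noise. The marked point sits on the contour labelled 50.

50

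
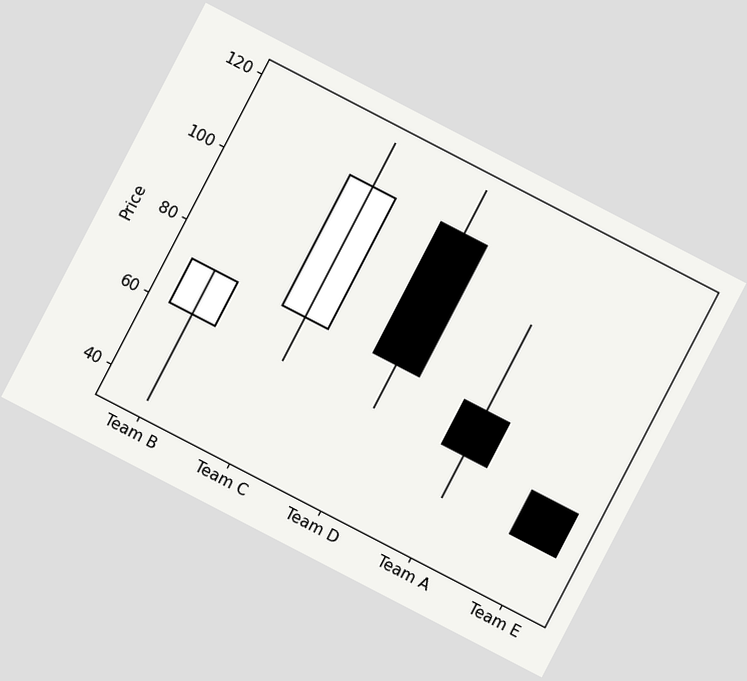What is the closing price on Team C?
108

The chart is tilted about 27° clockwise. The Team C candle closes at 108.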